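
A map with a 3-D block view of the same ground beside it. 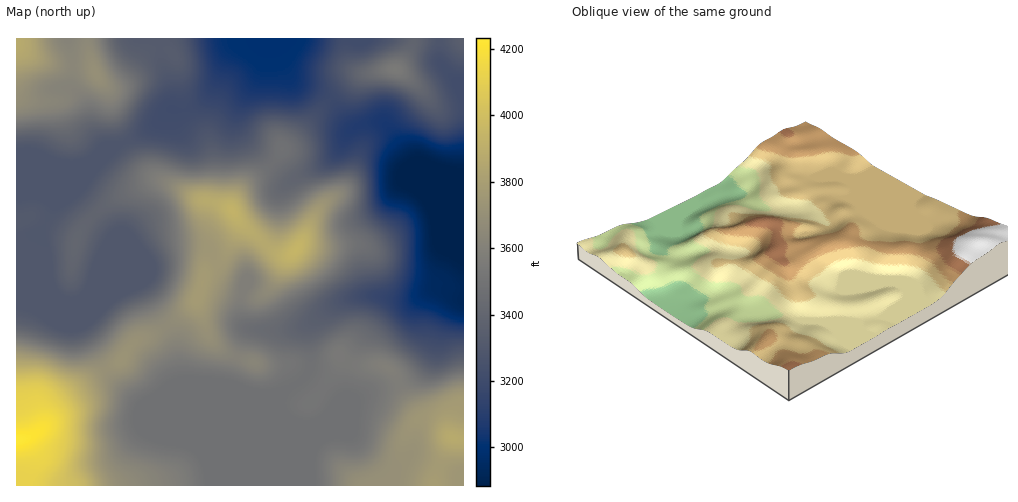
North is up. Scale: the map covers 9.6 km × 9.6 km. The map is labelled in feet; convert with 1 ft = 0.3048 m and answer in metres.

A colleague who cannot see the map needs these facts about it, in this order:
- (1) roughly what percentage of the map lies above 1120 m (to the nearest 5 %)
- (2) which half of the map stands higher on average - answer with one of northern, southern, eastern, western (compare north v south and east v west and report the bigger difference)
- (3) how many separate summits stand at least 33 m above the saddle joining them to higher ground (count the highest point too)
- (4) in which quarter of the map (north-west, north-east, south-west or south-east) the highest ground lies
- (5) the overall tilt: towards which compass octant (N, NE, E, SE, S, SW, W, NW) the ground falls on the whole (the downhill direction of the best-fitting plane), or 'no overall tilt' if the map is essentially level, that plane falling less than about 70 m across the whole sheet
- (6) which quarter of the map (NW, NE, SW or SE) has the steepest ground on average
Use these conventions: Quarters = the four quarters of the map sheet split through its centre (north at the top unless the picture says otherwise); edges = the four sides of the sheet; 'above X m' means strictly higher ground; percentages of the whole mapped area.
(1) About 20 % of the map lies above 1120 m.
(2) The southern half stands higher on average than the northern half.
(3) There are 5 summits with 33 m or more of prominence.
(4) The highest ground is in the south-west quarter.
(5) The general tilt is down to the north-east (the land rises towards the south-west).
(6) The steepest ground, on average, is in the north-east quarter.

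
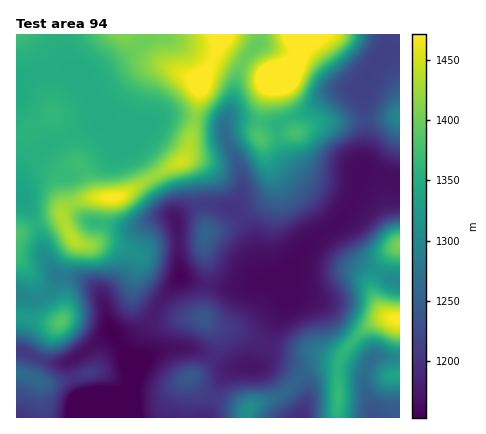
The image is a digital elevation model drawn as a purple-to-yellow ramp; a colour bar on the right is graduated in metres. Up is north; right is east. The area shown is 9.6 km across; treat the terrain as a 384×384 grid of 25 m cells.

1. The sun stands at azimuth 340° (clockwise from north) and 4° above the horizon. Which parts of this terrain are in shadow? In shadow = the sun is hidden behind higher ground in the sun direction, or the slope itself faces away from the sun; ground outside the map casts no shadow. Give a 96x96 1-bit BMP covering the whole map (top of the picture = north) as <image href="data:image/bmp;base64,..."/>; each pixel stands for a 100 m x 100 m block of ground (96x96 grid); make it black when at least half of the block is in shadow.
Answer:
<image width="96" height="96" href="data:image/bmp;base64,Qk2+BAAAAAAAAD4AAAAoAAAAYAAAAGAAAAABAAEAAAAAAIAEAAATCwAAEwsAAAIAAAAAAAAA////AAAAAAAAP//AAAAAH/+Af8MAf//AAAAAH/+Af+cA///AAAAAD/+Af+8B///oAAAAA/+Af/8D///8AAAAAD+AP/8D///8AAAAAA/AP/9n///+ADgAAAfAH//j////ABwAAAPAH//gP///AAwAAACAH9/AP/9/gAAAAAAAH8cAf/7/gAAAAAAAH8AB//j/gAAAAAAAP+MH//n/gAAAAAAAP/8f//n/wAAAAAAAP/8///v/+AAAAAAAP/8//////wAAAAAAP/9//////8AAAAAAH////////8AAAAAAD/////////+AAAAAD/////////+AAAAAB/////////+AAAAAA//8//////+AAAAAAf/4P/////8AAAAAAP/gD////wAAAAAAAD8AB////wAAAAAAAAAAA////4AAAAAAAAAAAP///4AAAAAAAAAAAH///8AAAAAAAAAAAP///+APgAAAAAAAAP////A/wAAAAAAwAf//////wAAAAABwAf//////wAAAAAD4A///////wAAAAAD4B///////4AAAAAHwD///////4AAAAAPgH///////4AAAAAfgH///////4AAAAA/AP///////4AAAAA8AP///////wAAAAB8Af///////zgEAAB8OP///////3gOHAA8fP////////gfPwAMfD////////h//4AA/AAP//////j//8AA/AAH//////n//+AAeAAP//////n///AAAAA///////P///AAAAD///////P///AAAAP///////P///gAAAf///////P///gAAAf//////+H///4AAA///////+H///8AAA///////+H///+AAAP//////+P///+AAAB//////+P////AAAAAf////+P////gAAAAH////+f////wAAAAD////8f////4AAAAA////8/////4AAAAAP///8/////4AAAAAH///8/////4AAAAAB///4/////4AAAAAAf//5/////8AAAAAAH//5/////8AAAAAAA//7/////8AAAAAAAB///////8AAAAAAAB///////8AAAAAAAD///////8AAAAAAAH/x/////8AAAAAAAP/gH////cAAAAAAAP/gP////cAAAAAAAP/gf////cAAAAAAAP/gf///+MAAAAAAAP/g////+EAAAAAAAP/h////+AAAAAAAAf/x////+AAAAAAAAf/z////+AAAAAAAA//z////+AAAAAAA4//3////+AAAAAAD9//3////+AAAAAAH9//j////+AAAAAAP4f/j////+AAAAAAP4H/h////+AAAAAAPgD/g////+AAAAAAAAB/gH///+AAAAAAAAB/gAf//8AAAAAAAAA/gAP//8AAAAAAAAA/wAH//8AAAAAAAAAfwAD//8AAAAAAAAAfwAD//8AAAAAAAAAfwAD//8AAAAAAAAAf4AD//8AAAAAAAAAf4AP//8AAAAAAAAAP4Af//8AAAAAAAAAP4AP//4AAAAAAAAAHwAAx/4A="/>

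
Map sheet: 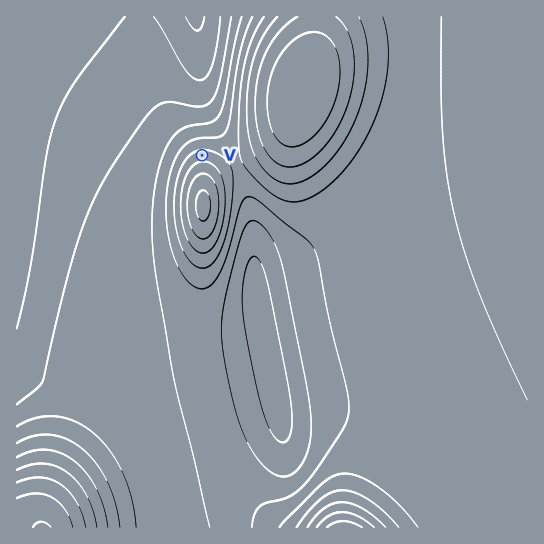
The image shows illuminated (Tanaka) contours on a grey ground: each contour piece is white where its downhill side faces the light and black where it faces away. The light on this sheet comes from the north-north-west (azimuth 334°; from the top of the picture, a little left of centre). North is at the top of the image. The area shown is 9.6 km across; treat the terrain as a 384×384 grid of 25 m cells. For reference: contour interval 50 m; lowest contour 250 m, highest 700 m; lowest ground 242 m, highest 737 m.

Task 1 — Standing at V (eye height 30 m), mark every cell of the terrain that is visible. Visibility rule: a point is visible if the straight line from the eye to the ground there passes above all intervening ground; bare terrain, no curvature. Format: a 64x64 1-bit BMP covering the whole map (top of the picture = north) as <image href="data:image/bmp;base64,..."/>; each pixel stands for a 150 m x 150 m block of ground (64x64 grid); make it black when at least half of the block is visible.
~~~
<image width="64" height="64" href="data:image/bmp;base64,Qk0+AgAAAAAAAD4AAAAoAAAAQAAAAEAAAAABAAEAAAAAAAACAAATCwAAEwsAAAIAAAAAAAAA////AAAAAAAAAAAAAAAAAAAAAAAAAAAAAAAAAAAAAAAAAAAAAAAAAAAAAAAAAAAAAAAAAAAAAAAAAAAAAAAAAAAAAAAAAAAAAAAAAAAAAAAAAAAAAAAAAAAAAAAAAAAAAAAAAAAAAAEAAAAAAAAAAwAAAAAAAAAHAAAAAAAAAA8AAAAAAAAAHwAAAAAAAAA/AAAAAAAAAH8AAAAAAAAA/wAAAAAAAAH/AAAAAAAAA/8AAAAAAAAH/wAAAAAAAA//AAAAAAAAH/8AAAAAAAA//wAAAAAAAH//AAAAAAAA//8AAAAAAAH//wAAAAAAA///AAAAAAAH//8gAAAAAA///zAAAAAAH///OAAAAAA///g8AAAAAH//gD4AAAAA//AAPwAAAAH/AAA/gAAAA+AAAD/AAAAGAAAAP+AAAAAAAAA/8AAAAAAAAD/4AABAAAAAf/wAAcAAAAD//AADgAAAAP/+AweAAAAA//8Dj4AAAAD//8e/gAAAAP//9//AAAAA/////8AAAAD/////wAAAAP/////AAAAA/////4AAAAD/////gAAAAP////+AAAAA/////4AAAAD/////gAAAAP////+AAAAA/////wAAAAD/////AAAAAP////8AAAAA/////wAAAAD////+AAAAAP////4AAAAA/////AAAAAD////8AAAAAA=="/>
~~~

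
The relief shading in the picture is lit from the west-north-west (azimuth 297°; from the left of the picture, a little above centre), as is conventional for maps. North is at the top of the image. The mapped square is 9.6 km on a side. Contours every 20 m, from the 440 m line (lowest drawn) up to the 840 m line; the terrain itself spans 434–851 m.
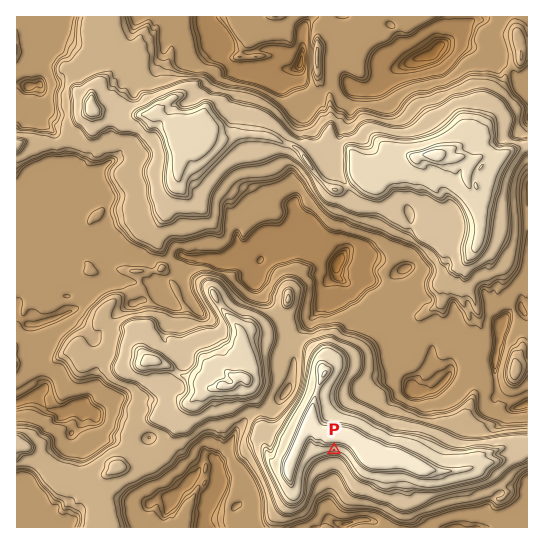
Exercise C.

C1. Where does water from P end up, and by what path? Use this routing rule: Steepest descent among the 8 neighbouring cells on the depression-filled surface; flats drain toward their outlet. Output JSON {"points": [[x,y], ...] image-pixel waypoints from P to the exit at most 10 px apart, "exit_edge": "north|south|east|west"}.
{"points": [[334, 450], [334, 461], [334, 471], [334, 482], [331, 493], [330, 503], [329, 514], [337, 522], [343, 527]], "exit_edge": "south"}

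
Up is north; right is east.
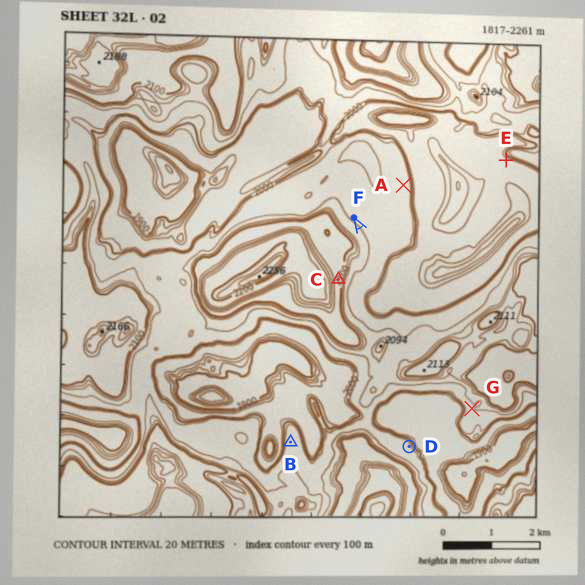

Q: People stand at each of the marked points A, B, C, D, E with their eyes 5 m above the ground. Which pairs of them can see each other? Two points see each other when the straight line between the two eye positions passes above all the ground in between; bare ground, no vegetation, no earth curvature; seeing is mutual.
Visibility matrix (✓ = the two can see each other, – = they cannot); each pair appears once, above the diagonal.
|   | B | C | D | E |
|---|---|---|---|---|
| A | – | ✓ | – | ✓ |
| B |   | – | – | – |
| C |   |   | ✓ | ✓ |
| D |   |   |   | – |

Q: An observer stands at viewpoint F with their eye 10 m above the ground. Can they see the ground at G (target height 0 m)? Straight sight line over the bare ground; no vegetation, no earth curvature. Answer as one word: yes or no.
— no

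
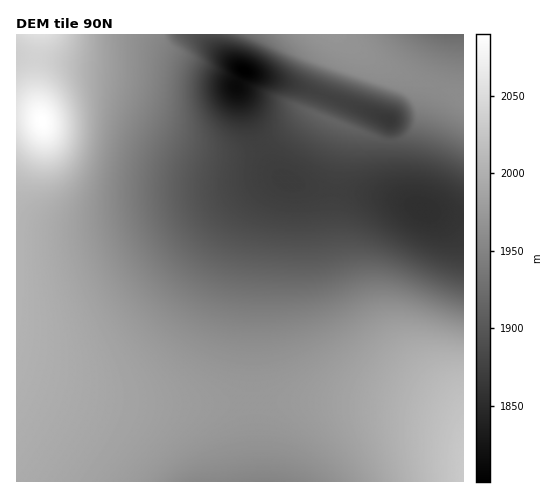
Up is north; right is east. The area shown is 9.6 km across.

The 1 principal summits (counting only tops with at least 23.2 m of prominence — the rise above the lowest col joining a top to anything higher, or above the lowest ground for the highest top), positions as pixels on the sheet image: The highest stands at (42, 121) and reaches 2090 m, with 289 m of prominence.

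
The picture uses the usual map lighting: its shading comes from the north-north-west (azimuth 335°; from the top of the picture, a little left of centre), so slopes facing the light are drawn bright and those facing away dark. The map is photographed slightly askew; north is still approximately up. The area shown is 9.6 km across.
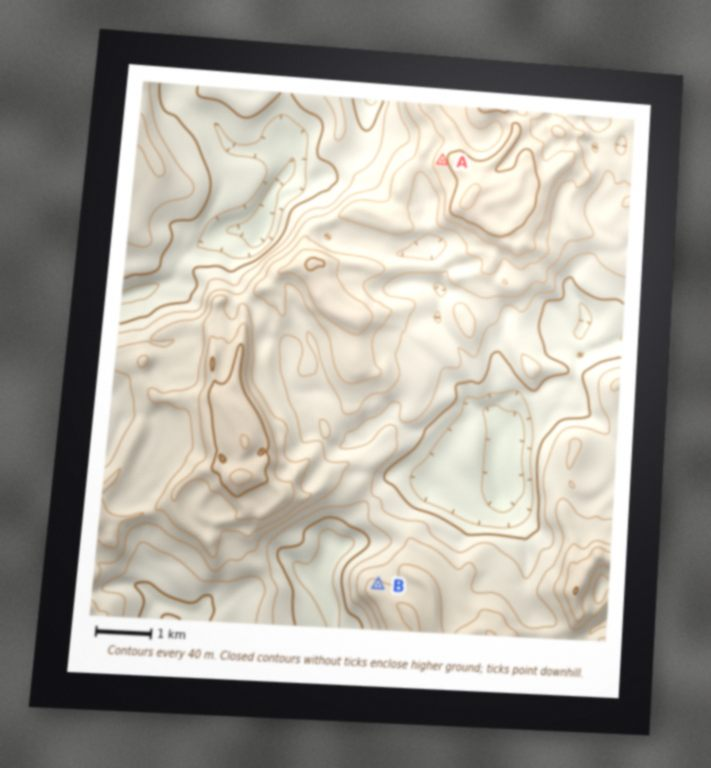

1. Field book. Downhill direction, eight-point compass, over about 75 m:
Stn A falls W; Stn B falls N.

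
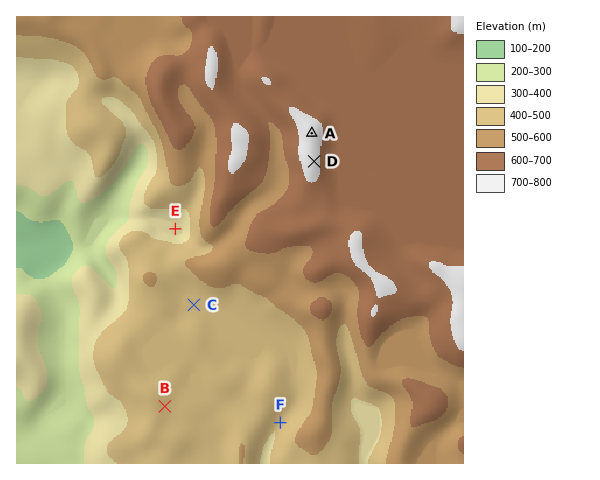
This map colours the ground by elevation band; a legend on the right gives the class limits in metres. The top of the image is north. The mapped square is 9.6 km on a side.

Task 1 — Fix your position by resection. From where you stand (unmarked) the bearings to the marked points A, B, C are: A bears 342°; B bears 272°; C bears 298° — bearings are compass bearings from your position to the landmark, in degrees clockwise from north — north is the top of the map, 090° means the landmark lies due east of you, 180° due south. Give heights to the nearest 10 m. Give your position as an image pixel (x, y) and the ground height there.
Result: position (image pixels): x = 403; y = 415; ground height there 560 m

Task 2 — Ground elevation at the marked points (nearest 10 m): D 740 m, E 350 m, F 400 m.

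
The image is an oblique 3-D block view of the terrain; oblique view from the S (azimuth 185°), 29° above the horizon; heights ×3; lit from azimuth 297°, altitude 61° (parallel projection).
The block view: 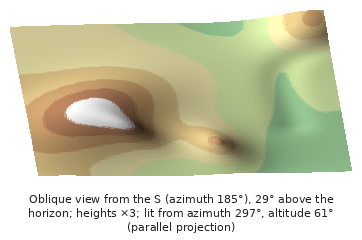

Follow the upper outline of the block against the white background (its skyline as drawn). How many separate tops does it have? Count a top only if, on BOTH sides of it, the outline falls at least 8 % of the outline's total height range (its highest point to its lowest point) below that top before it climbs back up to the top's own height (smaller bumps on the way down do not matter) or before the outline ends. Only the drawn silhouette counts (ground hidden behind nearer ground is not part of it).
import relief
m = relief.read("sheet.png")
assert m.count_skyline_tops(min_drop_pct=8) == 1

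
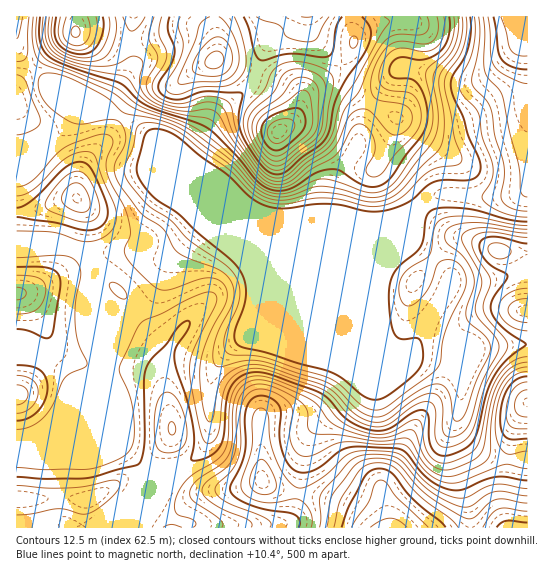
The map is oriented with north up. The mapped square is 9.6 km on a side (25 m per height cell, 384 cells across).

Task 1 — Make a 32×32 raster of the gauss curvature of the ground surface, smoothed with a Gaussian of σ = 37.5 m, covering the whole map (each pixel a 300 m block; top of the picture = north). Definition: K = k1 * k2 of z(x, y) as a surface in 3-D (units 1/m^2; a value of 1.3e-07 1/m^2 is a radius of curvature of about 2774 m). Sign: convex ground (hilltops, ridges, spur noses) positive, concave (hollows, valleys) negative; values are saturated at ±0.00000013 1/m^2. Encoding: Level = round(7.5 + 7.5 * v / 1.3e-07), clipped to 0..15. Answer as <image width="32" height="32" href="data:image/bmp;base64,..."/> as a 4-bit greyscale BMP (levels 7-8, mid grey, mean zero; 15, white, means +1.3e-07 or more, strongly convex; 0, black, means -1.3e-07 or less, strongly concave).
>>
<image width="32" height="32" href="data:image/bmp;base64,Qk12AgAAAAAAAHYAAAAoAAAAIAAAACAAAAABAAQAAAAAAAACAAATCwAAEwsAABAAAAAAAAAAAAAAABEREQAiIiIAMzMzAERERABVVVUAZmZmAHd3dwCIiIgAmZmZAKqqqgC7u7sAzMzMAN3d3QDu7u4A////AHiHaHd3iHeHeZd3eIeHaIeId5h3h3eHiHd3h3d3d3iHh3eIh3d4hpt2Z3eId3d4iHiHiHZ3d3aJeIh4u4iHd2h4d4iHaGaYZ4iHd5hZqHVYd4iIiHmWmGaIh1aFN6l1d2d4iIiJmJiYeHZYuHeJl5ind4iIeIiIuoeIeaiIeIiquHiIh3d4ZsuXiHiId2d3rHZ4d3d3eFSJiHZniIdndop3d3d4h3d1VniHeIeId4hUh4eIiId3eId3iIh3d4eKU4d4iId3iHiIiIiId3d3eIiHeId3d4iId4iIiHd3d2eqmHiHiHh4mWeIiIh3h3iHiIh3d4iId4hniIiId5iJhWeHd3d4h3d3eIiIiHeHeYd3iHd3iId3d3iIiIiHh2ZutYiHd3eIeHeIiIiIiIiHWIZ3eJh3eHiId2eIh2d3d3aJZ4mXd4h4h1JGiIeGZ3d2iZiJmIiIh4hYpmd5uXiId3iIeHeIiHeJe8iWaJh3eIh3d3dmh3iHdnzHhGh3d2eId4d3eIeql2V/+Kd5d4hneIeHeIdkeUV2aqmYiHipd4h4iIiIdH2IlFd2d4ZoiHd3eIiIeHWflnR4eJZ2aHeJh3dliGZleGe4VniFZ4pzaHd3cEtkd5h5uXd3d3iLhodniHT/x3Z3d3d4d4iKZnm4d4h3qphneId3d4dniGWZqHd3"/>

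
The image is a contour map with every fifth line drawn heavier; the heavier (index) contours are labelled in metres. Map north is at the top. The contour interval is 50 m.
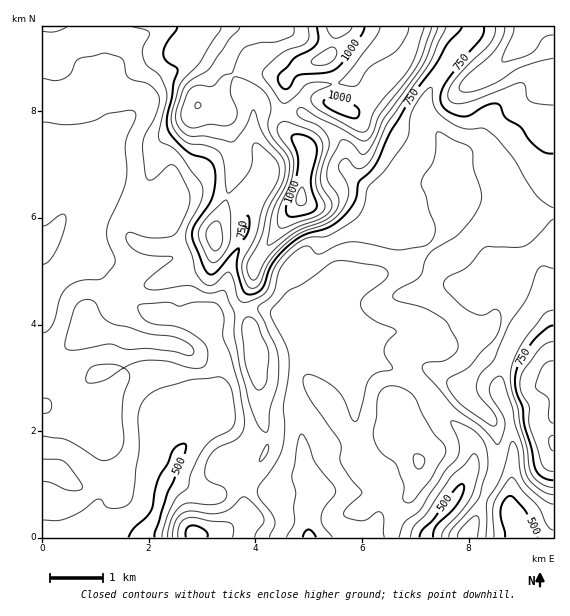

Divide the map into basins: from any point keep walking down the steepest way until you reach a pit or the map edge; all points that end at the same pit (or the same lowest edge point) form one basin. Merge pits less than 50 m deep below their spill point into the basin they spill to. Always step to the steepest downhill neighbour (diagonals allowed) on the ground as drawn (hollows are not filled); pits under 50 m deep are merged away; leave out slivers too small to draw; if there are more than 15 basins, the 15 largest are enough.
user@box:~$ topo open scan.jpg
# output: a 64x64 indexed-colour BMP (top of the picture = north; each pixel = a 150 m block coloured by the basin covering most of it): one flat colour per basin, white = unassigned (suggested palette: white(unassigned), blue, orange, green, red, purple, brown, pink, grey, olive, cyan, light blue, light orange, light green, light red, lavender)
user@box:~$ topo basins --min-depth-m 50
<image width="64" height="64" href="data:image/bmp;base64,Qk12CAAAAAAAAHYAAAAoAAAAQAAAAEAAAAABAAQAAAAAAAAIAAATCwAAEwsAABAAAAAAAAAA////ALR3HwAOf/8ALKAsACgn1gC9Z5QAS1aMAMJ34wB/f38AIr28AM++FwDox64AeLv/AIrfmACWmP8A1bDFABERERERERERERESIiIiIiIiIiIiIiJEREREQzMzMzMzERERERERERERERERIiIiIiIiIiIiIkREREREMzMzMzMRERERERERERERERESIiIiIiIiIiIiREREREQzMzMzMxERERERERERERERERIiIiIiIiIiIiIkREREREMzMzMzEREREREREREREREREiIiIiIiIiIiIiREREREQzMzMzMRERERERERERERERESIiIiIiIiIiIiIkRERERDMzMzMxERERERERERERERERIiIiIiIiIiIiIiJEREREQzMzMzERERERERERERERERESIiIiIiIiIiIiIkRERERDMzMzMRERERERERERERERERIiIiIiIiIiIiIiREREREQzMzMxERERERERERERERERESIiIiIiIiIiIiJERERERDMzMzEREREREREREREREREREiIiIiIiIiIiIkREREREMzMzMRERERERERERERERERESIiIiIiIiIiIkREREREQzMzMxERERERERERERERERERIiIiIiIiIiIkRERERERDMzMzEREREREREREREREREREiIiIiIiIiIiREREREREMzMzMRERERERERERERERERESIiIiIiIiIiJEREREREMzMzMxERERERERERERERERESIiIiIiIiIiIkREREREQzMzMzERERERERERERERERERIiIiIiIiIiIiREREREMzMzMzMREREREREREREREREREiIiIiIiIiIiJEREREMzMzMzMxERERERERERERERERESIiIiIiIiIiIiREREMzMzMzMzERERERERERERERERERIiIiIiIiIiIiIkREIjMzMzMzMREREREREREREREREREiIiIiIiIiIiIiJCIiIzMzMzMxERERERERERERERERESIiIiIiIiIiIiIiIiIiMzMzMxERERERERERERERERERIiIiIiIiIiIiIiIiIiIjMzMxEREREREREREREREREREiIiIiIiIiIiIiIiIiIiMzMREREREREREREREREREREiIiIiIiIiIiIiIiIiIiIjERERERERERERERERERERESIiIiIiIiIiIiIiIiIiIiERERERERERERERERERERERIiIiIiIiIiIiIiIiIiIiIhEREREREREREREREREREREiIiIiIiIiIiIiIiIiIiIiEREREREREREREREREREREiIiIiIiIiIiIiIiIiIiIiIRERERERERERERERERERESIiIiIiIiIiIiIiIiIiIiIiEREREREREREREREREREREiIiIiIiIiIiIiIiIiIiIiIRERERERERERERERERERESIiIiIiIiIiIiIiIiIiIiIhERERERERERERERERERERIiIiIiIiIiIiIiIiIRERERERERERERERERERERERERESIiIiIiIiIiIiIiIhERERERERERERERERERERERERERIiIiIiIiIiIiIiIhEREREREREREREREREREREREREREiIiIiIiIiIiIiIhERERERERERERERERERERERERERERIiIiIiIiIiIiIiERERERERERERERERERERERERERERESIiIiIiIiIiIiEREREREREREREREREREREREREREREREiIiIiIiIiIhERERERERERERERERERERERERERERERESIiIiIiIiIREREREREREREREREREREREREREREREREREiIiIiIRERERERERERERERERERERERERERERERERERERIiIiIRERERERERERERERERERERERERERERERERERERERERERERERERERERERERERERERERERERERERERERERERERERERERERERERERERERERERERERERERERERERERERERERERERERERERERERERERERERERERERERERERERERERERERERERERERERERERERERERERERERERERERERERERERERERERERERERERERERERERERERERERERERERERERERERERERERERERERERERERERERERERERERERERERERERERERERERERERERERERERERERERERERERERERERERERERERERERERERERERERERERERERERERERERERERERERERERERERERERERERERERERERERERERERERERERERERERERERERERERERERERERERERERERERERERERERERERERERERERERERERERERERERERERERERERERERERERERERERERERERERERERERERERERERERERERERERERERERERERERERERERERERERERERERERERERERERERERERERERERERERERERERERERERERERERERERERERERERERERERERERERERERERERERERERERERERERERERERERERERERERERERERERERERERERERERERERERERERERERERERERERERERERERERERERERERERERERERERERERERERERERERERERERERERERERERERERERERERERERERERERERERERERERERERERERERERERERERERERERERERERERERERERERERERERERERERERERERERERERERERERERERERERERERERERERERERERERERERERERERERERERERERERERERERERERERERERERERERERERERER"/>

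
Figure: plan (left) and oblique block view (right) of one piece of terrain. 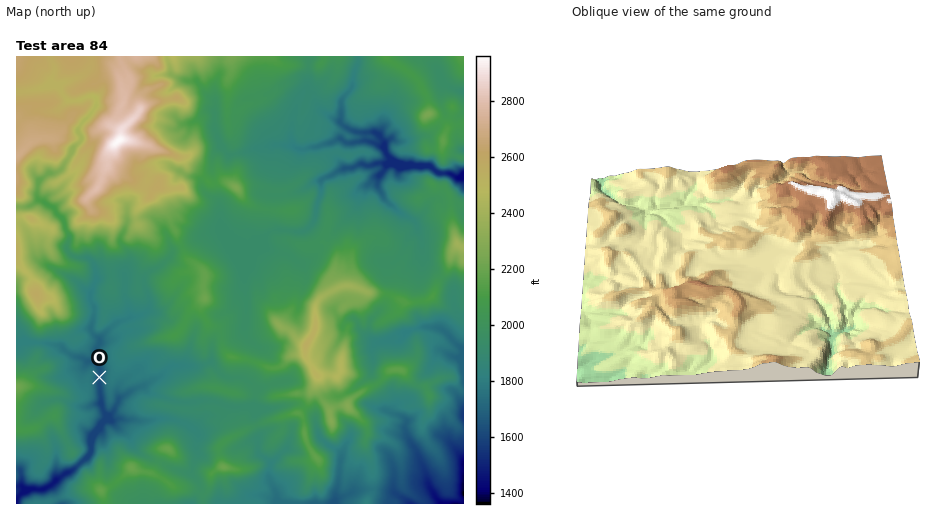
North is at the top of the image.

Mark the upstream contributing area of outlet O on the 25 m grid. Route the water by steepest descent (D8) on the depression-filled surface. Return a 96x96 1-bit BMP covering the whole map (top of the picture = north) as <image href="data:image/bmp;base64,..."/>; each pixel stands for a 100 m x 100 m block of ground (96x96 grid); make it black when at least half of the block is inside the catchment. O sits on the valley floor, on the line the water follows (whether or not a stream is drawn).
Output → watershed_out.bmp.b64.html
<image width="96" height="96" href="data:image/bmp;base64,Qk2+BAAAAAAAAD4AAAAoAAAAYAAAAGAAAAABAAEAAAAAAIAEAAATCwAAEwsAAAIAAAAAAAAA////AAAAAAAAAAAAAAAAAAAAAAAAAAAAAAAAAAAAAAAAAAAAAAAAAAAAAAAAAAAAAAAAAAAAAAAAAAAAAAAAAAAAAAAAAAAAAAAAAAAAAAAAAAAAAAAAAAAAAAAAAAAAAAAAAAAAAAAAAAAAAAAAAAAAAAAAAAAAAAAAAAAAAAAAAAAAAAAAAAAAAAAAAAAAAAAAAAAAAAAAAAAAAAAAAAAAAAAAAAAAAAAAAAAAAAAAAAAAAAAAAAAAAAAAAAAAAAAAAAAAAAAAAAAAAAAAAAAAAAAAAAAAAAAAAAAAAAAAAAAAAAAAAAAAAAAAAAAAAAAAAAAAAAAAAAAAAAAAAAAAAAAAAAAAAAAAAAAAAAAAAAAAAAAAAAAAAAAAPAAAAAAAAAAAAAAB/gAAAAAAAAAAAAD//gAAAAAAAAAAAAD//gAAAAAAAAAAAAD///gAAAAAAAAAAAD///gAAAAAAAAAAAD///wAAAAAAAAAAAD///wAAAAAAAAAAAD///4AAAAAAAAAAAD///4AAAAAAAAAAAD///8AAAAAAAAAAAD////gAAAAAAAAAAD////+AAAAAAAAAAD/////wAAAAAAAAAD/////4AAAAAAAAAD/////8AAAAAAAAAD/////8AAAAAAAAAD/////+AAAAAAAAAD/////+AAAAAAAAAD//////AAAAAAAAAD//////gAAAAAAAAD//////4AAAAAAAAD//////wAAAAAAAAD//////wAAAAAAAAD//////wAAAAAAAAD//////wAAAAAAAAD//////wAAAAAAAAD//////wAAAAAAAAD//////AAAAAAAAAD/////+AAAAAAAAAD/////8AAAAAAAAAD/////8AAAAAAAAAD/////4AAAAAAAAAD/////4AAAAAAAAAD/////wAAAAAAAAAD/////wAAAAAAAAAD/////wAAAAAAAAAD/////gAAAAAAAAAD/////gAAAAAAAAAD/////AAAAAAAAAAD////+AAAAAAAAAAD////+AAAAAAAAAAD////8AAAAAAAAAAD////4AAAAAAAAAAD////4AAAAAAAAAAD////AAAAAAAAAAAD///+AAAAAAAAAAAD///4AAAAAAAAAAAD///AAAAAAAAAAAAD///AAAAAAAAAAAAD///AAAAAAAAAAAAD///AAAAAAAAAAAAD///AAAAAAAAAAAAD///gAAAAAAAAAAAD///wAAAAAAAAAAAD///wAAAAAAAAAAAD///4AAAAAAAAAAAD///4AAAAAAAAAAAD///wAAAAAAAAAAAD///wAAAAAAAAAAAD///wAAAAAAAAAAAD///wAAAAAAAAAAAD///4AAAAAAAAAAAD///4AAAAAAAAAAAD///4AAAAAAAAAAAD///4AAAAAAAAAAAD///8AAAAAAAAAAAD///8AAAAAAAAAAAD///8AAAAAAAAAAAD///8AAAAAAAAAAAD///4AAAAAAAAAAAD///4AAAAAAAAAAAD///wAAAAAAAAAAAA="/>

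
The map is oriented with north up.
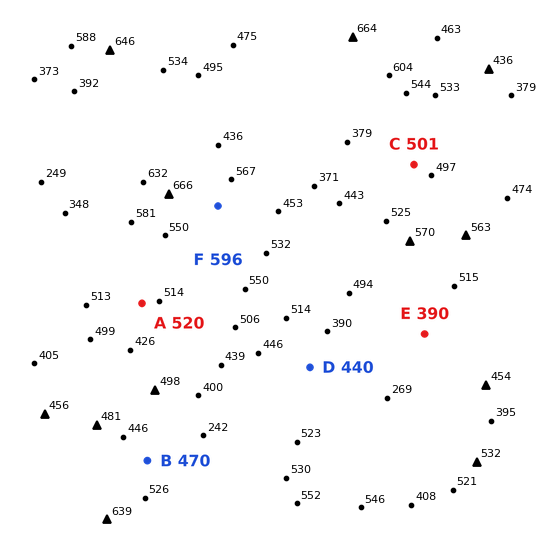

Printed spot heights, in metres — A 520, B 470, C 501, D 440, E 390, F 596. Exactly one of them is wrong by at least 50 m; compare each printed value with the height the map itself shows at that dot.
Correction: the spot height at B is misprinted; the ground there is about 408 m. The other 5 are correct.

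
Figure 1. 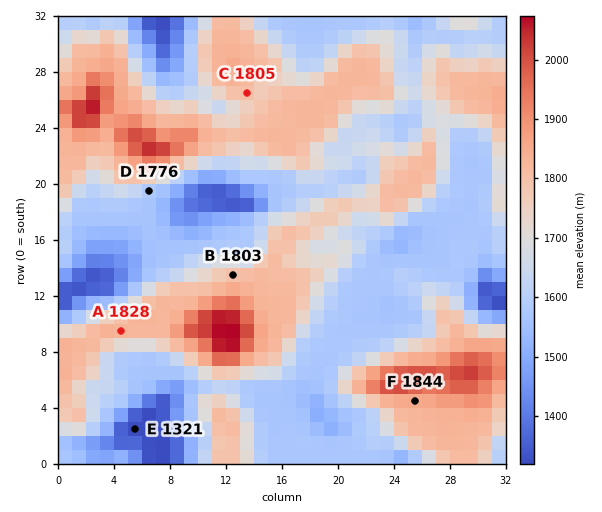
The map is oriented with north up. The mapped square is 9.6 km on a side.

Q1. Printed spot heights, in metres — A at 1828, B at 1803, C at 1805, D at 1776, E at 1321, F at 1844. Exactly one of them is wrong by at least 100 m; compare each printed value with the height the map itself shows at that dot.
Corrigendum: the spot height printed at D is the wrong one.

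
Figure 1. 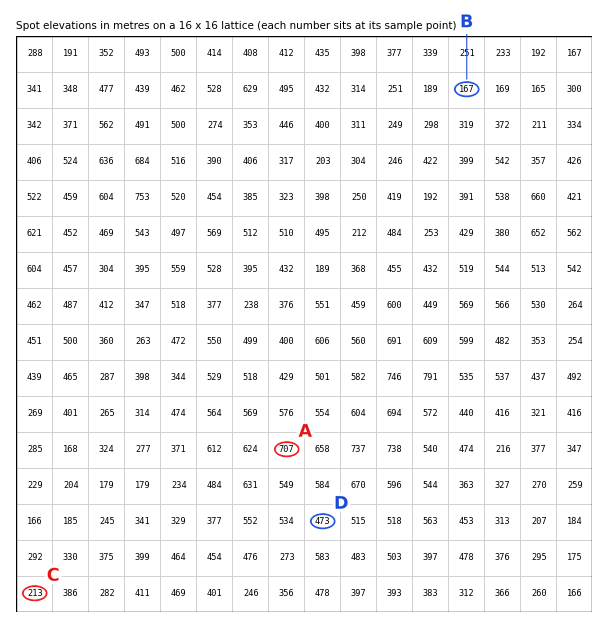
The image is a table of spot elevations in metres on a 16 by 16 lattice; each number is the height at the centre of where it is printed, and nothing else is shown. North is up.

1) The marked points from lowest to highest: B C D A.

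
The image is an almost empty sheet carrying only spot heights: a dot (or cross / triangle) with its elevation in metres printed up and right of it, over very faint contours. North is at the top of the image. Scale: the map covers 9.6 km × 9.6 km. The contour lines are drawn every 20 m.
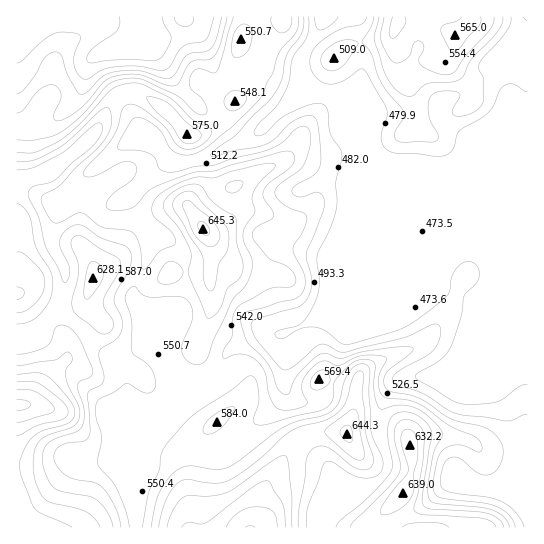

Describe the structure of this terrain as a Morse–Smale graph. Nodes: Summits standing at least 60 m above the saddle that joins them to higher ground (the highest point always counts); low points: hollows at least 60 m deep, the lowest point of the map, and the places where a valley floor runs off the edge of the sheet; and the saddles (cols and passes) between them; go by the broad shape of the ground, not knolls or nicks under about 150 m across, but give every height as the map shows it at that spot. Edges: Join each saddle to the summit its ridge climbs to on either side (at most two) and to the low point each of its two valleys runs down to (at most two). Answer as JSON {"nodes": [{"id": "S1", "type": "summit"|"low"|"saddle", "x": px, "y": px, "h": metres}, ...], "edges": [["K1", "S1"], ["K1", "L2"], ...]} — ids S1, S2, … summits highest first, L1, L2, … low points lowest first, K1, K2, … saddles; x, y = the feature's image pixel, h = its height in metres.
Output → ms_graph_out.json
{"nodes": [
{"id": "S1", "type": "summit", "x": 19, "y": 405, "h": 704},
{"id": "S2", "type": "summit", "x": 250, "y": 527, "h": 681},
{"id": "S3", "type": "summit", "x": 203, "y": 229, "h": 645},
{"id": "S4", "type": "summit", "x": 455, "y": 35, "h": 565},
{"id": "L1", "type": "low", "x": 139, "y": 38, "h": 432},
{"id": "L2", "type": "low", "x": 325, "y": 18, "h": 448},
{"id": "K1", "type": "saddle", "x": 382, "y": 477, "h": 577},
{"id": "K2", "type": "saddle", "x": 138, "y": 277, "h": 562},
{"id": "K3", "type": "saddle", "x": 221, "y": 371, "h": 541},
{"id": "K4", "type": "saddle", "x": 233, "y": 75, "h": 529},
{"id": "K5", "type": "saddle", "x": 307, "y": 46, "h": 473},
{"id": "K6", "type": "saddle", "x": 326, "y": 91, "h": 473}],
"edges": [["K1", "S2"], ["K1", "L1"], ["K1", "L2"], ["K2", "S1"], ["K2", "S3"], ["K2", "L1"], ["K3", "S2"], ["K3", "S3"], ["K3", "L1"], ["K3", "L2"], ["K4", "S1"], ["K4", "L1"], ["K4", "L2"], ["K5", "S1"], ["K5", "S4"], ["K5", "L2"], ["K6", "S3"], ["K6", "S4"], ["K6", "L2"]]}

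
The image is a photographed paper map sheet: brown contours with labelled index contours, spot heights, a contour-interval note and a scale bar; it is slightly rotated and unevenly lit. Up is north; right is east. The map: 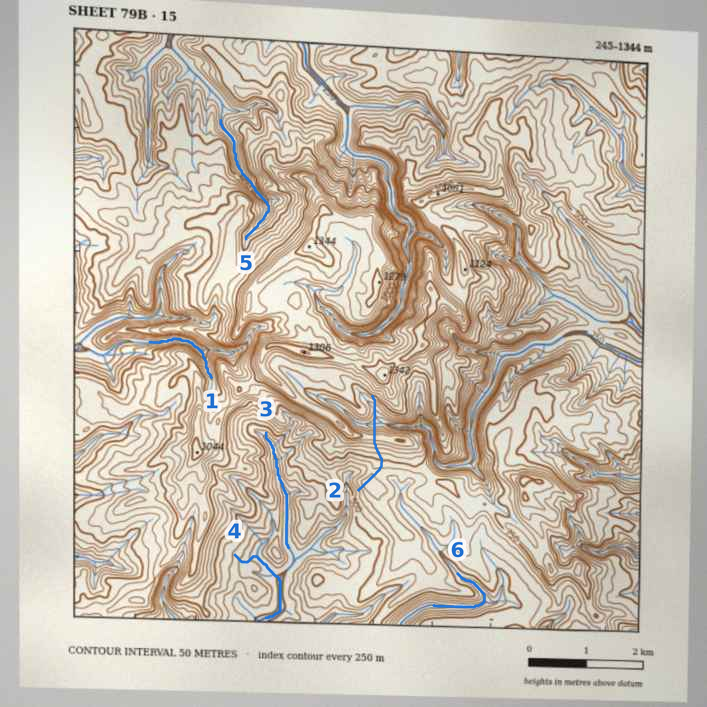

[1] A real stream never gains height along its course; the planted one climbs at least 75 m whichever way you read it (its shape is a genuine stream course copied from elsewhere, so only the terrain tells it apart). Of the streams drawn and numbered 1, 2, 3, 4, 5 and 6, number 2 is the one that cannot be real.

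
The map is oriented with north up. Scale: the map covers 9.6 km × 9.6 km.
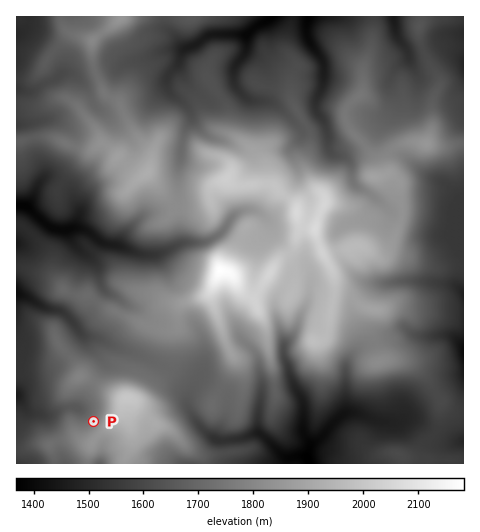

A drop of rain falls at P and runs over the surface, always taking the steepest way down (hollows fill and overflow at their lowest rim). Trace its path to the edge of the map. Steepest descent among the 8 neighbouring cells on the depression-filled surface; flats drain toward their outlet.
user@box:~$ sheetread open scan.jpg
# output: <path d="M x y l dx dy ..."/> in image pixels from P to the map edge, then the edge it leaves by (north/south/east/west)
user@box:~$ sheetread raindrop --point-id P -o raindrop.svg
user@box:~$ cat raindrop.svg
<path d="M94 421l-11-10-9-4-8 0-13 7-19 0-3-1-14-14"/>
exit: west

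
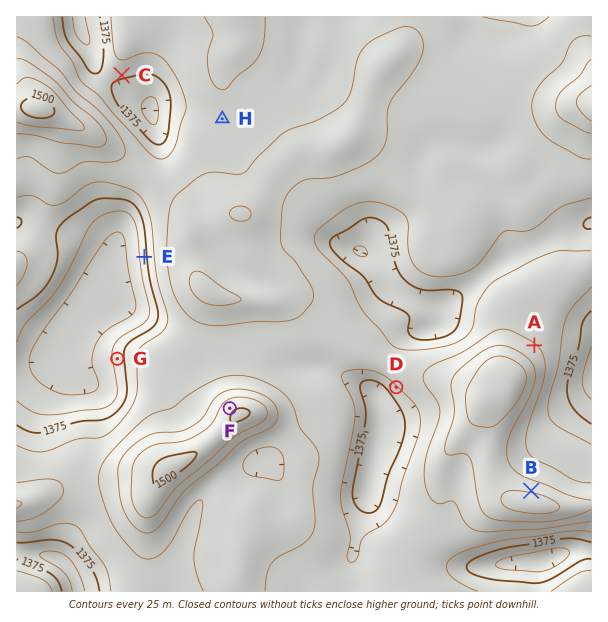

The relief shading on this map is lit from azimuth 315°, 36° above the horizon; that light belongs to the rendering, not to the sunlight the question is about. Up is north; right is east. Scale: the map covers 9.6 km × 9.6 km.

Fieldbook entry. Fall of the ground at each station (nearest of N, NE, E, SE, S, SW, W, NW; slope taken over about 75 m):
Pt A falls NE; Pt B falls N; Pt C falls S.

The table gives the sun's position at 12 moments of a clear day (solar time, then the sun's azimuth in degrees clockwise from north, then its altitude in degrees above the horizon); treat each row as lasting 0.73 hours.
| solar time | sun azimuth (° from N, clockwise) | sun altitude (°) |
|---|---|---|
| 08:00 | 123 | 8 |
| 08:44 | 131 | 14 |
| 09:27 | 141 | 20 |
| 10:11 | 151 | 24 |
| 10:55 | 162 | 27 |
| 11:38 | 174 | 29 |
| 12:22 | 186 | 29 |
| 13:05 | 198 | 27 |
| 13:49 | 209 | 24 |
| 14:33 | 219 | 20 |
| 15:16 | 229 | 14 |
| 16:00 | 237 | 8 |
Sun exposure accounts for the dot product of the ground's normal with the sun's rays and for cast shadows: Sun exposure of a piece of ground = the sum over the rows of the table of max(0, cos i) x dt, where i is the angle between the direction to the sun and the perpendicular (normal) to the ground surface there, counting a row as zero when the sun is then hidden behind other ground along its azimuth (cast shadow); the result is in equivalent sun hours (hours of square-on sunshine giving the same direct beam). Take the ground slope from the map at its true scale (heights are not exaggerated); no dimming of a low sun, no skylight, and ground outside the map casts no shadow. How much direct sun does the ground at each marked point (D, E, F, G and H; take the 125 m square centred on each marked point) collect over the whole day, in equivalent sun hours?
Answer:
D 3.6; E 3.1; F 2.5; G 3.1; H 3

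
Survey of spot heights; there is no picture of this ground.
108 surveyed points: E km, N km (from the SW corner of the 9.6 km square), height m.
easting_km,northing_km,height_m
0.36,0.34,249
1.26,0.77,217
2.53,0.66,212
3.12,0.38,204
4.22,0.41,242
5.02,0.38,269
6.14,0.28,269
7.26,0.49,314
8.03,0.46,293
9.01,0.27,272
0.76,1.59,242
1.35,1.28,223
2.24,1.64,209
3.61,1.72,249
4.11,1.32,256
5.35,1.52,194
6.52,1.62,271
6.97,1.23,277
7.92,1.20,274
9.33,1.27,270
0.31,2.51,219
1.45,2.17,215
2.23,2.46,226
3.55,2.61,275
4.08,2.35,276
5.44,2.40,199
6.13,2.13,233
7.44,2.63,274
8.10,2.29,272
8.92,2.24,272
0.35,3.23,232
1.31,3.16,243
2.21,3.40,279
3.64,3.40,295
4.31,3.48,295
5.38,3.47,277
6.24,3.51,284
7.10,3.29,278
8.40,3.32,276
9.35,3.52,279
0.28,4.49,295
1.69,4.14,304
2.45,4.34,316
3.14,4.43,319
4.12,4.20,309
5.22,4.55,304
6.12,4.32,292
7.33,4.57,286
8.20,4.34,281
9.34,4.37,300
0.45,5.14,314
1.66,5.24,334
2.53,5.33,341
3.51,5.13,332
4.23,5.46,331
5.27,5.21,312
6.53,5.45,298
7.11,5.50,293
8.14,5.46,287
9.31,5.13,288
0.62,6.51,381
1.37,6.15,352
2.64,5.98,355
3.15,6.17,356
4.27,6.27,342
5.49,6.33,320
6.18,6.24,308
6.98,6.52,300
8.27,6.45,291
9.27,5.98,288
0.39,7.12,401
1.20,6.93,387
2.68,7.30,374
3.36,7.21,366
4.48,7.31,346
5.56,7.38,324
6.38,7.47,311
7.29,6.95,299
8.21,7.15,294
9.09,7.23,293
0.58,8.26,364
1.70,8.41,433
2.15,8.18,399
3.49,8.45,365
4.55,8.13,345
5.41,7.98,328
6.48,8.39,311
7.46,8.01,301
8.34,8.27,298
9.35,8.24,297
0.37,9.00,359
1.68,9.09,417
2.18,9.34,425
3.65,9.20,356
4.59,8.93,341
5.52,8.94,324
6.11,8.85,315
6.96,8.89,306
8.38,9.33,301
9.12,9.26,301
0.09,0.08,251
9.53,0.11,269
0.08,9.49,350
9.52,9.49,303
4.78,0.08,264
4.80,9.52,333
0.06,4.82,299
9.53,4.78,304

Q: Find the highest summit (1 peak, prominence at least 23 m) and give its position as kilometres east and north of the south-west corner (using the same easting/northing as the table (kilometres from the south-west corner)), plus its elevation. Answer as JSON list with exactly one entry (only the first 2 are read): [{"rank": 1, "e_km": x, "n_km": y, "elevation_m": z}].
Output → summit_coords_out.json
[{"rank": 1, "e_km": 1.71, "n_km": 8.44, "elevation_m": 433}]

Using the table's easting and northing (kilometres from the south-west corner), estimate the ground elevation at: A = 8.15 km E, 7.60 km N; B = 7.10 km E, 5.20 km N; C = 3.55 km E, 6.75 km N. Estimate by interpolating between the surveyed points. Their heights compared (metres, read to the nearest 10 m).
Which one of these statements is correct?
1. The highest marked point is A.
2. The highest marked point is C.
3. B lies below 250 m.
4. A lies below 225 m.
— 2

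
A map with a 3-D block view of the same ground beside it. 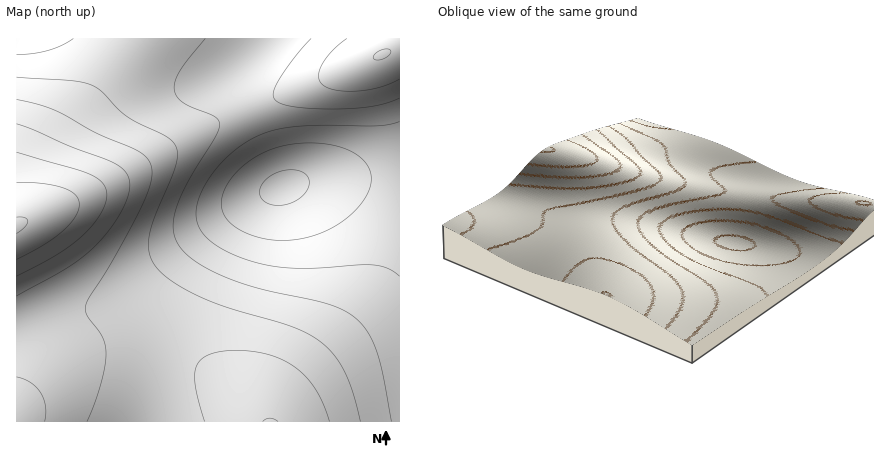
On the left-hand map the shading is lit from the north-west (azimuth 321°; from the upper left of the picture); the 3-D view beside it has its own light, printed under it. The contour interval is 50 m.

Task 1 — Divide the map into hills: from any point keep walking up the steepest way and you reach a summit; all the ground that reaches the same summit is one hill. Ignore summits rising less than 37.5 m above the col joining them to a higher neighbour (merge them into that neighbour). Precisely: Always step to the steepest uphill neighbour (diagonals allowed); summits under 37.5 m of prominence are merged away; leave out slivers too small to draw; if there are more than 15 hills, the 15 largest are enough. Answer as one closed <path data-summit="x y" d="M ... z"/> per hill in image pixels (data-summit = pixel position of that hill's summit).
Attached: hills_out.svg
<path data-summit="16 226" d="M262 38l-246 0 0 289 72-15 26-10 18-13 74-60 38-24 38-19-38-84-8-24 1-12 23-22z"/><path data-summit="270 422" d="M382 179l-56 0-38 6-32 16-31 27-26 36-36 68-12 38-5 52 254 0 0-242z"/><path data-summit="382 54" d="M400 38l-136 0-4 6-23 22-1 12 6 20 40 89 18-5 26-3 74 1z"/><path data-summit="16 420" d="M260 198l-22 11-32 20-74 60-18 13-26 10-72 15 0 95 130 0 7-62 10-28 12-26 24-42 21-30 22-23z"/>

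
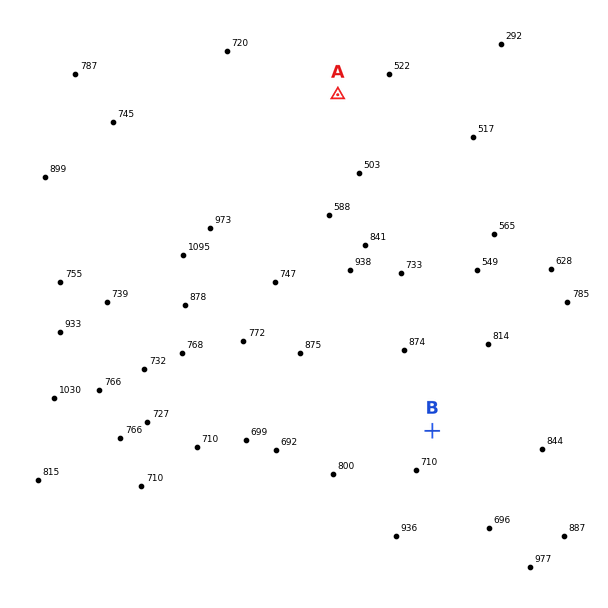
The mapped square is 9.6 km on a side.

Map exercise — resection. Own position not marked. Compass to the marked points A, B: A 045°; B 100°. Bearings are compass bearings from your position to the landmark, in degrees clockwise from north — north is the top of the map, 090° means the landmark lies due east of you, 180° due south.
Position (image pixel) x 66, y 366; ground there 900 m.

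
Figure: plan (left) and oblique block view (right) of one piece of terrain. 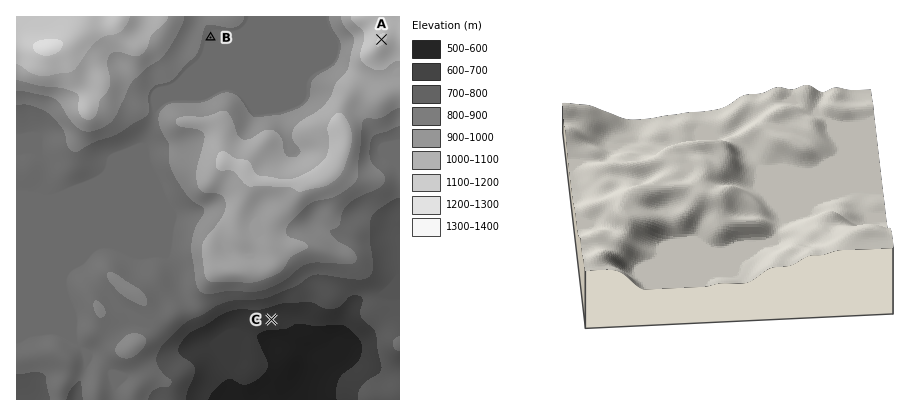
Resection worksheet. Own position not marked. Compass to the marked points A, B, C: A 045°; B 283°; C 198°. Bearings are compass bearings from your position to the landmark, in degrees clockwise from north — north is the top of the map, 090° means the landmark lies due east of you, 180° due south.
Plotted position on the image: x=352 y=70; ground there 1030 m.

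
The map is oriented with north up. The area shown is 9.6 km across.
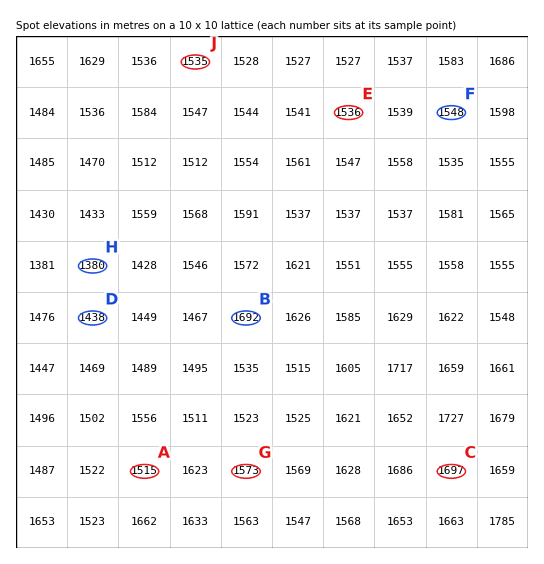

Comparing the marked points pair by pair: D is below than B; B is below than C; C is above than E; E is above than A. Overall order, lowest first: D A E B C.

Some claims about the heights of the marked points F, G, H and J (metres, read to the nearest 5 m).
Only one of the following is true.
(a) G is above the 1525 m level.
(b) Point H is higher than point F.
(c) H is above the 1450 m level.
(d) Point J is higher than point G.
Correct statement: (a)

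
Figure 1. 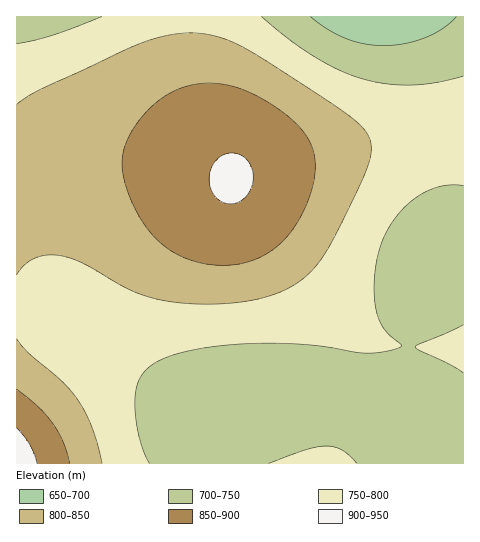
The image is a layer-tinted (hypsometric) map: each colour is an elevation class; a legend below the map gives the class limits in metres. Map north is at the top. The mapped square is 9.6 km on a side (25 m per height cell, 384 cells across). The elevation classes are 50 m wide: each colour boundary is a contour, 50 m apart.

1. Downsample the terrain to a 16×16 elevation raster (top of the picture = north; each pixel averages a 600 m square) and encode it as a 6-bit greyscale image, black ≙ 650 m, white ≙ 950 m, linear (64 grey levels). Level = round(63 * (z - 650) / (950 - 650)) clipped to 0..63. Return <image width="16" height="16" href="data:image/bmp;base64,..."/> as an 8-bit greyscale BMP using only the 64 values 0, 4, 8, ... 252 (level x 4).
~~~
<image width="16" height="16" href="data:image/bmp;base64,Qk02BQAAAAAAADYEAAAoAAAAEAAAABAAAAABAAgAAAAAAAABAAATCwAAEwsAAAABAAAAAAAAAAAAAAEBAQACAgIAAwMDAAQEBAAFBQUABgYGAAcHBwAICAgACQkJAAoKCgALCwsADAwMAA0NDQAODg4ADw8PABAQEAAREREAEhISABMTEwAUFBQAFRUVABYWFgAXFxcAGBgYABkZGQAaGhoAGxsbABwcHAAdHR0AHh4eAB8fHwAgICAAISEhACIiIgAjIyMAJCQkACUlJQAmJiYAJycnACgoKAApKSkAKioqACsrKwAsLCwALS0tAC4uLgAvLy8AMDAwADExMQAyMjIAMzMzADQ0NAA1NTUANjY2ADc3NwA4ODgAOTk5ADo6OgA7OzsAPDw8AD09PQA+Pj4APz8/AEBAQABBQUEAQkJCAENDQwBEREQARUVFAEZGRgBHR0cASEhIAElJSQBKSkoAS0tLAExMTABNTU0ATk5OAE9PTwBQUFAAUVFRAFJSUgBTU1MAVFRUAFVVVQBWVlYAV1dXAFhYWABZWVkAWlpaAFtbWwBcXFwAXV1dAF5eXgBfX18AYGBgAGFhYQBiYmIAY2NjAGRkZABlZWUAZmZmAGdnZwBoaGgAaWlpAGpqagBra2sAbGxsAG1tbQBubm4Ab29vAHBwcABxcXEAcnJyAHNzcwB0dHQAdXV1AHZ2dgB3d3cAeHh4AHl5eQB6enoAe3t7AHx8fAB9fX0Afn5+AH9/fwCAgIAAgYGBAIKCggCDg4MAhISEAIWFhQCGhoYAh4eHAIiIiACJiYkAioqKAIuLiwCMjIwAjY2NAI6OjgCPj48AkJCQAJGRkQCSkpIAk5OTAJSUlACVlZUAlpaWAJeXlwCYmJgAmZmZAJqamgCbm5sAnJycAJ2dnQCenp4An5+fAKCgoAChoaEAoqKiAKOjowCkpKQApaWlAKampgCnp6cAqKioAKmpqQCqqqoAq6urAKysrACtra0Arq6uAK+vrwCwsLAAsbGxALKysgCzs7MAtLS0ALW1tQC2trYAt7e3ALi4uAC5ubkAurq6ALu7uwC8vLwAvb29AL6+vgC/v78AwMDAAMHBwQDCwsIAw8PDAMTExADFxcUAxsbGAMfHxwDIyMgAycnJAMrKygDLy8sAzMzMAM3NzQDOzs4Az8/PANDQ0ADR0dEA0tLSANPT0wDU1NQA1dXVANbW1gDX19cA2NjYANnZ2QDa2toA29vbANzc3ADd3d0A3t7eAN/f3wDg4OAA4eHhAOLi4gDj4+MA5OTkAOXl5QDm5uYA5+fnAOjo6ADp6ekA6urqAOvr6wDs7OwA7e3tAO7u7gDv7+8A8PDwAPHx8QDy8vIA8/PzAPT09AD19fUA9vb2APf39wD4+PgA+fn5APr6+gD7+/sA/Pz8AP39/QD+/v4A////ANS0kGxUSERESFBUVExANDDAoIRoUEQ8PEBETFBMRDw4pIx0YFBEQDw8REhMTExISIh4bGBYUEhISEhMUFRQUFR4bGhkZGBcXFhYWFhUVFRUdGxscHR4eHh0bGhgWFBMTHh0eHyIkJSUkIh4aFhMRECAgISMmKSwtKygiHRcTEA8jIyQmKi0wMjEsJyAaFBEQJCUmKCsvMzU0MCojHRgUEyUmKCksMDM1NDArJSAbGBckJigpLC8yMzIvKiUgHRsaIiQmJyosLzAuKiYhHRsaGh4gIiQnKSoqKCQfGhcVFRYZGx0gIiQlJCEcFhIPDg8REhQXGh0eHx0aFA4JBwcJDA="/>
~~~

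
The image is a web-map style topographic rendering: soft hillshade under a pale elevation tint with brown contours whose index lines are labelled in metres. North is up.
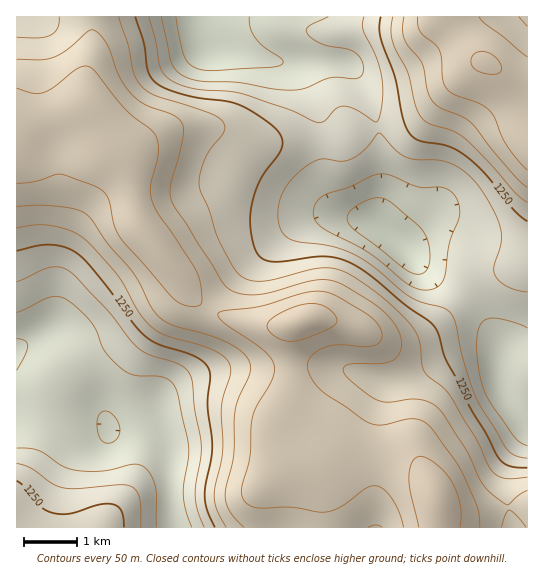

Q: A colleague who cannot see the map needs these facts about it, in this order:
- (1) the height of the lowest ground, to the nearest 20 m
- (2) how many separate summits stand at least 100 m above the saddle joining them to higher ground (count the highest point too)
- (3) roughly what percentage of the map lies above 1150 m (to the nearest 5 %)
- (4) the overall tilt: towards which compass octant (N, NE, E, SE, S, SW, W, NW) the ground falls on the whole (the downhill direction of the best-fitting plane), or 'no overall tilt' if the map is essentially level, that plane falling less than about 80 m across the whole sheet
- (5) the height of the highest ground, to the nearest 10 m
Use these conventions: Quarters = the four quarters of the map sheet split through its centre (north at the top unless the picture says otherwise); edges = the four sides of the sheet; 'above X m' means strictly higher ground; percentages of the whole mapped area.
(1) About 1060 m is the lowest elevation on the sheet.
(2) There are 3 summits with 100 m or more of prominence.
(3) Roughly 80 % of the ground is higher than 1150 m.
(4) No overall tilt - high and low ground are spread across the sheet.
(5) The highest ground is at about 1490 m.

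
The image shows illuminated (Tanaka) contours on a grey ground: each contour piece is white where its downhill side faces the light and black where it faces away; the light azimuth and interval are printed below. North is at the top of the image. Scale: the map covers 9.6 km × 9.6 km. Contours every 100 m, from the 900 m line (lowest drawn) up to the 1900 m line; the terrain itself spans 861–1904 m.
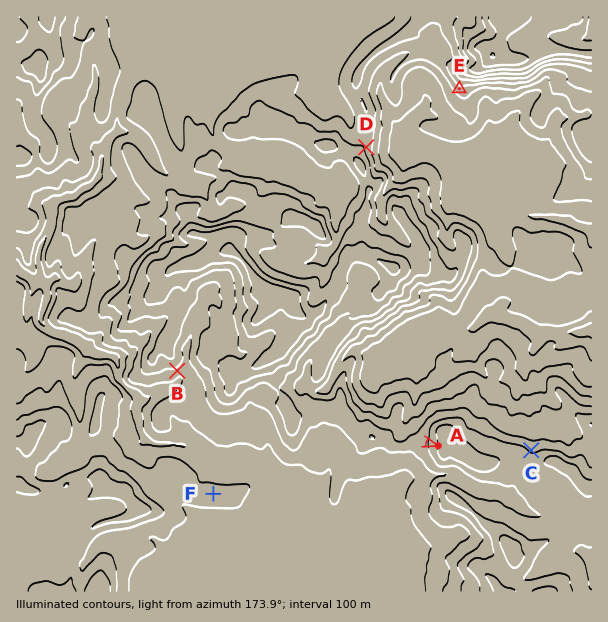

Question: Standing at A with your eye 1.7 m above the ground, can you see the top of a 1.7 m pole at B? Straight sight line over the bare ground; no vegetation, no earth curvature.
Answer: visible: false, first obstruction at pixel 297 405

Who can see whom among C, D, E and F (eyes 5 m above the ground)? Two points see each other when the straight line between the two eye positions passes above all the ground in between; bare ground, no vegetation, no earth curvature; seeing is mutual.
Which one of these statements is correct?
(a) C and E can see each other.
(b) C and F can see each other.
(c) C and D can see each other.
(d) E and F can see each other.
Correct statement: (a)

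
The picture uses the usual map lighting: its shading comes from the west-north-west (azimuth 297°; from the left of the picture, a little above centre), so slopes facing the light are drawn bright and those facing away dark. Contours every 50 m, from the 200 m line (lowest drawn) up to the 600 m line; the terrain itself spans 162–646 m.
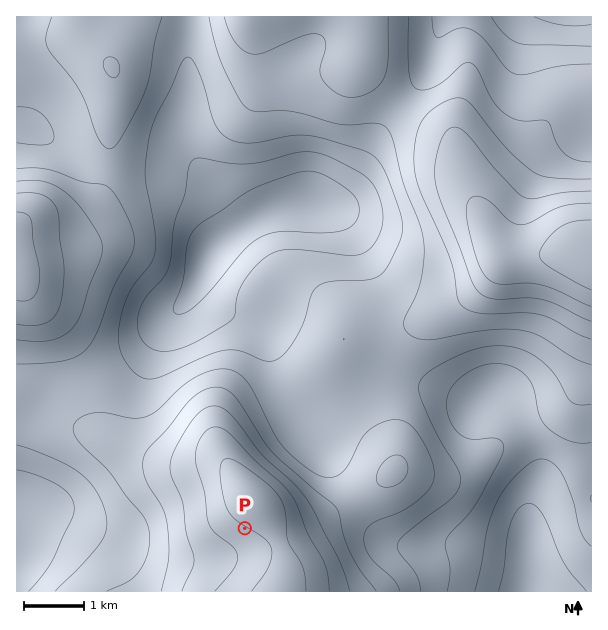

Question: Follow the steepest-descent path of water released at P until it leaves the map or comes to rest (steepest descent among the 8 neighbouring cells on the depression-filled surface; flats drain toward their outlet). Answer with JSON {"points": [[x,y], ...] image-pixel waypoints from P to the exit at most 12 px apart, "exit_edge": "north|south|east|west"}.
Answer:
{"points": [[245, 528], [233, 540], [221, 552], [209, 555], [197, 555], [185, 555], [173, 555], [161, 555], [149, 555], [137, 551], [125, 545], [113, 539], [101, 533], [89, 524], [77, 519], [65, 518], [53, 518], [41, 518], [29, 518], [17, 518]], "exit_edge": "west"}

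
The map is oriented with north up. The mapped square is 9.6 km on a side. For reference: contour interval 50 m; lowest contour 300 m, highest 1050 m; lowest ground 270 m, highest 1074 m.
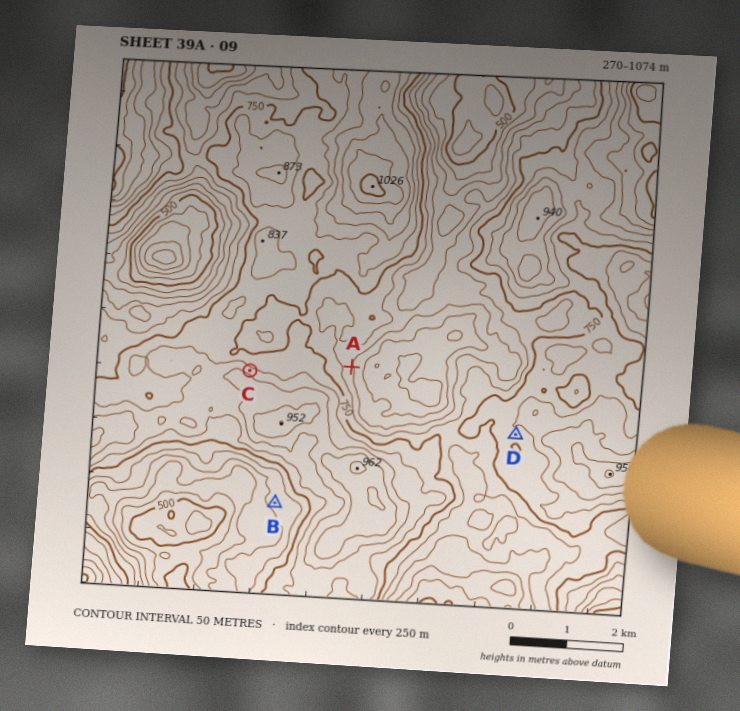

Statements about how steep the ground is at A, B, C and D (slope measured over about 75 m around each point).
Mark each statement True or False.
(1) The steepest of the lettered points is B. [False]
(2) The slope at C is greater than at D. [True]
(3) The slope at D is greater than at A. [False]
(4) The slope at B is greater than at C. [False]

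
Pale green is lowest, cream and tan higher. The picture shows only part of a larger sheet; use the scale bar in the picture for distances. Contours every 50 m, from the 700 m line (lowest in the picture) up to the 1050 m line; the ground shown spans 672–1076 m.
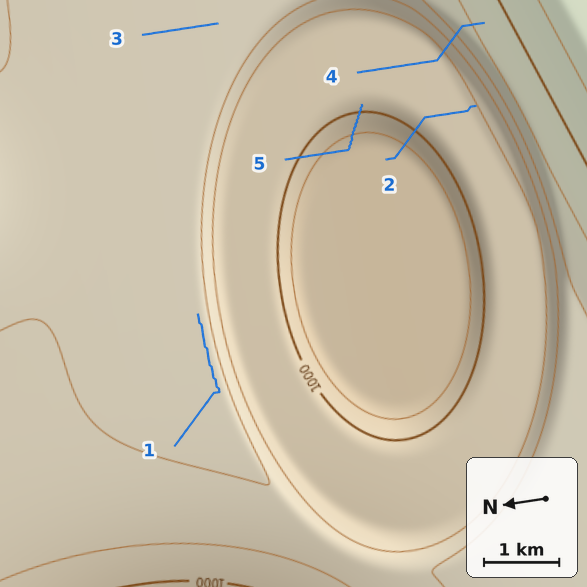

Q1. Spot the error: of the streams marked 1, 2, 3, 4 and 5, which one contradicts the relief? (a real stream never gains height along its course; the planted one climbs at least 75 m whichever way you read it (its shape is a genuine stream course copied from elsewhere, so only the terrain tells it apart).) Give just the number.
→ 5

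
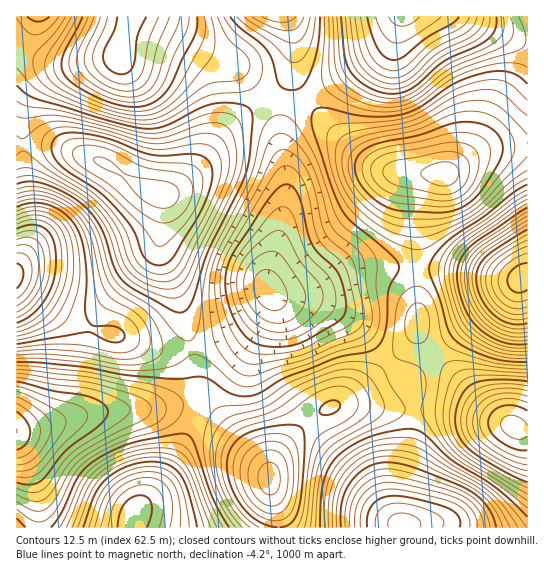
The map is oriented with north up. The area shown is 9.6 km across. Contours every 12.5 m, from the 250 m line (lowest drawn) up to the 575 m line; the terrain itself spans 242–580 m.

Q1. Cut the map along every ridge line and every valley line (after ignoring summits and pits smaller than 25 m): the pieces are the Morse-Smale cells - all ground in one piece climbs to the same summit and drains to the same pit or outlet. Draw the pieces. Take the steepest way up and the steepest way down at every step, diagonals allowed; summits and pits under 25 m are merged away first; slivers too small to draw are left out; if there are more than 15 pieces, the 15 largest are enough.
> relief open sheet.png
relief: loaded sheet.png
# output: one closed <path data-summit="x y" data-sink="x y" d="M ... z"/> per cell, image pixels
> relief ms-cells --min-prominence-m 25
<path data-summit="159 194" data-sink="119 55" d="M135 16l-4 0-2 3-9 35-3 3-36 6-26 0-16-4-23-12 0 98 37 0 12 3 46 19 20 14 18 10 8 2 10 0 14-8 16-16 23-32 19-20 25-18-11-14-22-21-14-5z"/><path data-summit="159 194" data-sink="17 275" d="M53 145l-37 1 0 136 47 34 24 12 34 8 38 13 18 2 13-3 1-5-11-41-20-51 3-54-4-4-21-8-27-18-13-7z"/><path data-summit="443 174" data-sink="403 17" d="M462 16l-61 0-10 25-10 11-74 47 16 20 32 33 15 11 23 9 52 3 24-18 16-8 42-4 1-104-11-2z"/><path data-summit="159 194" data-sink="269 291" d="M265 100l-26 17-19 20-23 32-16 16-10 7-11 2 3 3-3 54 20 51 11 46 32-9 14-7 26-23 6-11-2-15 1-9 8-24 7-31 4-42-11-58z"/><path data-summit="443 174" data-sink="269 291" d="M307 100l-4 1-11 12-9 18 0 24 4 22 0 16-8 46-11 35 0 16 5 5 6 1 16-1 19-6 28-16 16-5 59 0 2-73 5-16 11-5-42-2-23-9-26-22-21-22z"/><path data-summit="270 479" data-sink="269 291" d="M270 292l-1 13-14 24-14 15-23 16-10 13-8 26 0 4 10 5 17 17 38 42 4 8 11-24 22-24 19-15 26-13 41-36-23-29-23-19-27-14-37-4z"/><path data-summit="17 431" data-sink="134 517" d="M199 403l-16 0-33 6-53 3-60 16-20 3-1 96 115 1 4-14 24-28 18-31 16-32z"/><path data-summit="515 427" data-sink="522 278" d="M438 268l-21 1 0 58-8 16-20 19 20 21 4 15 0 11 48 3 44 11 13 6 9 2 1-154-17 3z"/><path data-summit="17 431" data-sink="17 275" d="M17 283l0 148 20-3 60-16 62-4 28-7 8-4 1-26-5-23-14 3-18-2-38-13-34-8-24-12z"/><path data-summit="270 479" data-sink="403 525" d="M351 404l-16 1-18 10-21 18-21 26-6 15 0 9 10 45 124-1-4-13 0-20 13-59 1-25z"/><path data-summit="515 427" data-sink="403 525" d="M443 409l-30 1-1 25-13 59 0 20 4 13 124 1 1-97-10-2-13-6z"/><path data-summit="443 174" data-sink="522 278" d="M527 145l-42 4-16 8-24 18-14 0-7 4-4 10-3 17 1 62 44 3 49 9 7 0 10-5z"/><path data-summit="270 479" data-sink="134 517" d="M203 404l-4 1-6 18-26 51-32 40-3 13 146 1-1-15-6-23-3-19-41-46z"/><path data-summit="279 17" data-sink="119 55" d="M286 16l-150 1 83 43 12 4 22 21 12 15 19-17 8-16 3-17-2-15z"/><path data-summit="515 427" data-sink="269 291" d="M393 267l-35 1-16 5-36 19-21 4-12-1 12 4 25 1 25 11 22 14 32 38 20-20 8-16 0-58z"/>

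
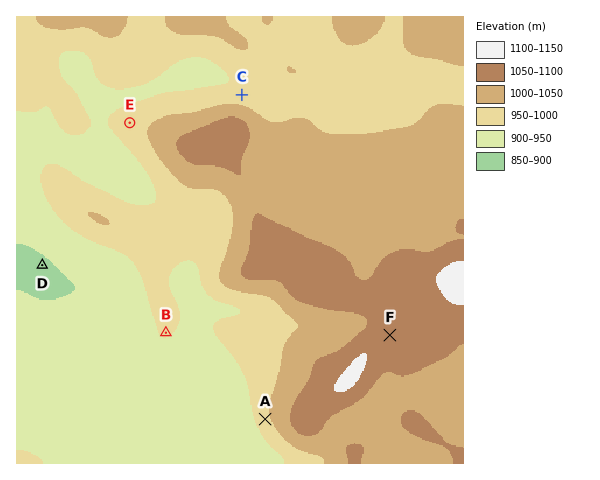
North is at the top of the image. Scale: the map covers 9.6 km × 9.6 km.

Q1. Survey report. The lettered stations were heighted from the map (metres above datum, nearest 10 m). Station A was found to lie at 980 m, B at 950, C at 970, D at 900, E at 970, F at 1070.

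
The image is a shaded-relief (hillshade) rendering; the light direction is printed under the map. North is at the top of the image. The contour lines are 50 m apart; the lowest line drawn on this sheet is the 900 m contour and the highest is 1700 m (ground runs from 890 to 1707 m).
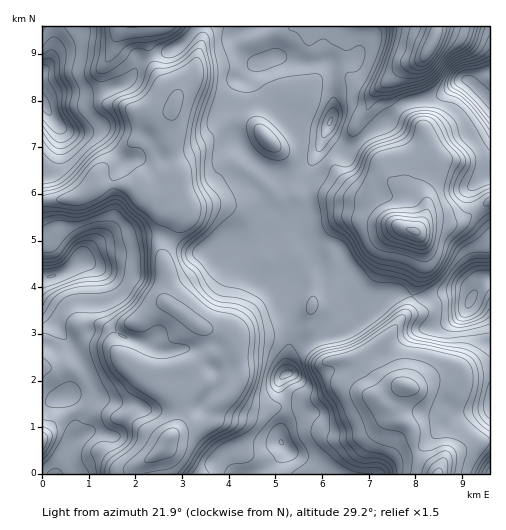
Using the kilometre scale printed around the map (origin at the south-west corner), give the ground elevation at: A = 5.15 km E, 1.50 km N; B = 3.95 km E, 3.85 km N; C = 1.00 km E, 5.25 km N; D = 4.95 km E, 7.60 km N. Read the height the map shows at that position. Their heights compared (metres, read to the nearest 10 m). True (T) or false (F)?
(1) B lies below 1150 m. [F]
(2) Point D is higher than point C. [T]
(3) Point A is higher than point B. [F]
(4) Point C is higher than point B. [F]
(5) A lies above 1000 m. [T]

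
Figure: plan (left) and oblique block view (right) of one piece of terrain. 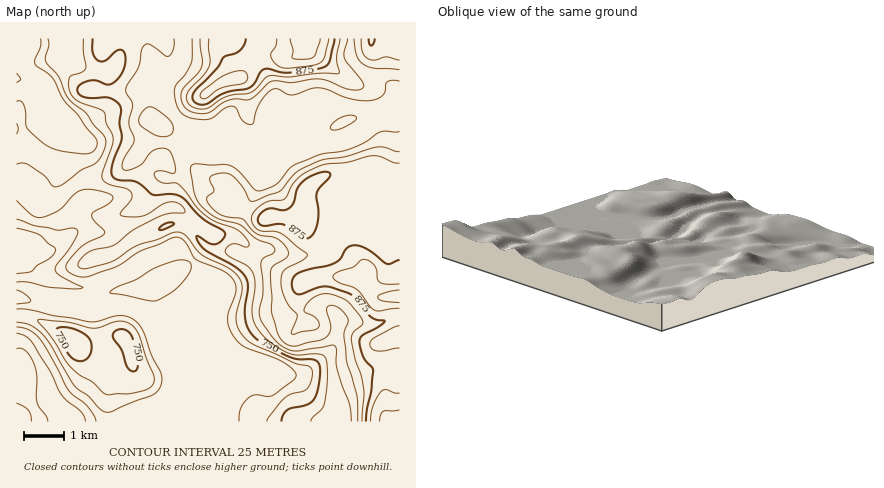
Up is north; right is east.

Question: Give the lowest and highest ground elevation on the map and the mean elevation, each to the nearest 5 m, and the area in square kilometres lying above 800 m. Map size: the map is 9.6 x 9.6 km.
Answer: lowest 625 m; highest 940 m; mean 765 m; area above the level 30.3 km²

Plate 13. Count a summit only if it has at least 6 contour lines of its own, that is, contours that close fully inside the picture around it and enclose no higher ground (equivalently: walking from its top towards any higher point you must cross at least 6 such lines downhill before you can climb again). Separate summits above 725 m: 0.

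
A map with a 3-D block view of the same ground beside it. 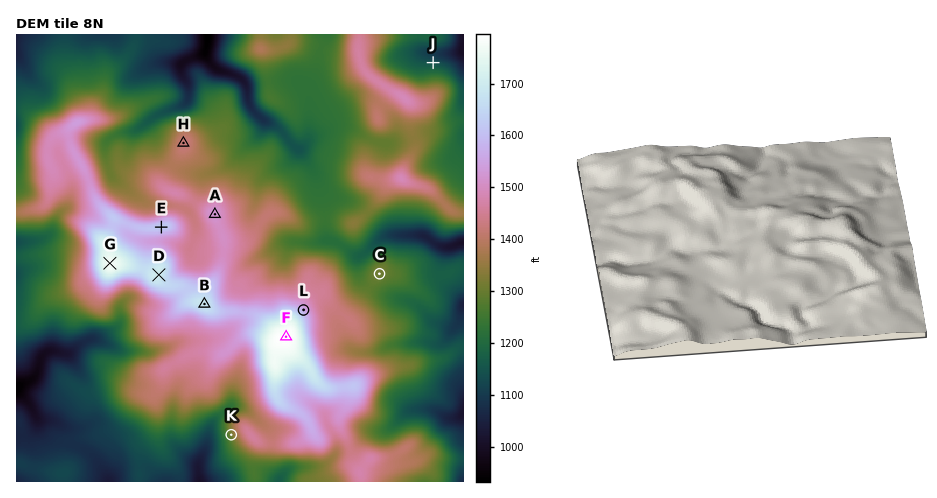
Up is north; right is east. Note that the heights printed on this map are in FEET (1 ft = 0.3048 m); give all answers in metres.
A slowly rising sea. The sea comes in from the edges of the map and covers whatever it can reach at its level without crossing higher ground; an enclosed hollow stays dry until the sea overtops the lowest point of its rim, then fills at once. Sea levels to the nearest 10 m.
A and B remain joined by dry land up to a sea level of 460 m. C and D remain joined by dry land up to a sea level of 390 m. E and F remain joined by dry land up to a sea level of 480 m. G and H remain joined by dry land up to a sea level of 420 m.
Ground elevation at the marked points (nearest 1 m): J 348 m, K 399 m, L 479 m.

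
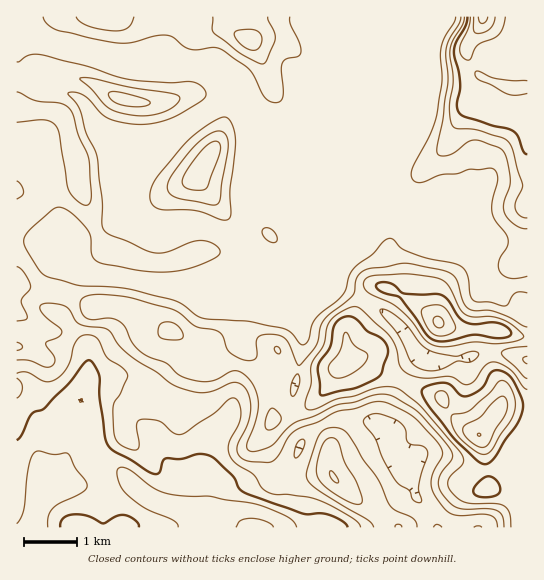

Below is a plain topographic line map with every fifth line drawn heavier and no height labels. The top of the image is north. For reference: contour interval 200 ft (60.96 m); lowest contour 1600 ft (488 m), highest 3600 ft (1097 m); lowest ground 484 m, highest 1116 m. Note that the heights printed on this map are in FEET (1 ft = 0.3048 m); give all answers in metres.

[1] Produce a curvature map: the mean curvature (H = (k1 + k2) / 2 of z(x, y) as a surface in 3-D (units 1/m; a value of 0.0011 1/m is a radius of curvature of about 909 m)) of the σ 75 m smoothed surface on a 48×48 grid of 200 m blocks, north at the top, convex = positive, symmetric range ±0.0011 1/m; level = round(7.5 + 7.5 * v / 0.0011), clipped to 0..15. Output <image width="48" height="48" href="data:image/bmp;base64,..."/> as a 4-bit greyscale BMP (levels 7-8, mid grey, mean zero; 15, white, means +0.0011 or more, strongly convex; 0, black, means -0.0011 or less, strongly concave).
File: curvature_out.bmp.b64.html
<image width="48" height="48" href="data:image/bmp;base64,Qk32BAAAAAAAAHYAAAAoAAAAMAAAADAAAAABAAQAAAAAAIAEAAATCwAAEwsAABAAAAAAAAAAAAAAABEREQAiIiIAMzMzAERERABVVVUAZmZmAHd3dwCIiIgAmZmZAKqqqgC7u7sAzMzMAN3d3QDu7u4A////AJNb3Kmby7u6mHd2ZCJoUxBHnvtkQxAEu7RpqZh5mHZVVVVDM1eXQ1nKmGZUeXQjm7VXh3dnhjNFZnh2ebqWVq/JlUQ1rNypqbVFVmd4YzeaqZqqvLmGe/x5hXVa3L/7drZEVniHM5uoh3dmeZeJv9iKdWVr63jIVqZFaJh0J8l3d2VWaIVYzpaIZWVYqWVkV6ZoeJhkfKZnd2asmIQlznZ2VnZDMziEV5V6d4Zq3HV4d2a/2pQDv5eHZ4cxJI/ERqaJeIV92FWJdmVq7KQAjqd3Z3Y0fP/VNKaIaHR8plaahmU1vtlSFGZVZUNIzu3KY5aHV2SLh4eKqHUzjdu7UAIzRDR7yGjOo5aHVUWqiZiImYYzfKR/50ZSNXeuxljP1KaIZTa4iYdlVmUjjJQ6/JuVV6vf9laP05WJhjaYh1RneJY1u4YkrLu6qsy81SSP0TSblzV2VEabvNqKt2c2zbqqmZZDZjbfoFfdqEaWVomIi6mYZqpH3bqph1IANTWoINyod0WXirl2ipZ1WvwjeaqrylEkMwAgAbZWhiN4qqqamqhmnfohSMp72BGMqGaKzDe7p1RGh4rMmbmJqYY0fPyJgwPf/u//+auVRstniarLZWd4ZEVVe/2WICj/+YrbULUiN//c3bqoREVmZmd1RZxxA67exRRiOnVpqc3MuXVVVnd3d3d3UjdTi8p5pRJDesqruGVUQyNFZ3d3d3d3dSbP/od5p0RFdtdmZUMzNFVVVmd3d3d3dkjtuZqruWZoh6ZmZnd3iru6hmd3d3eIh1WGRph3eHZ6qYZnd4mr3Kmt7KmHZniId3VWdmVEVnZ5mXZndnmql1RXq6h2abl3d3ZXqWVWZnd2eXZnZnmHZVZVVlVmjbd3d3dmmXZ3d3dVZ4dmZYllZndlREiXmnZ3d3d2eHd3d3Znioh2Vqpmd4hlRIuGd2d3d4h3eId3d3Z5v5qWadpWd4mHedpVd3d3d4h3d3d3d3ZpvpmGe9hWd4m8vMhGd3d3d3d3d3dmeIZWi6hlfMZGd3ityqdGeIh3d3d3douFaIZEa5dlbcZHd2V6y6hVeId3d3d3dnzId3dTfYdkj9ZXd2VXvdlFd3d3eIiId1i7l2dTfndkr6VXd3ZVjf1Ud3h3eIeId2WLuFVTbmZUvVRmZmZUWO5ld3iHeIeIh3VayERlfGU0yzRVVURERIp1Z3mHeHd4iHZHuXiqmZmb+jNmeIdkQ1h2ZnmHeHd4iHdErbu6h8zO1hSc7v7ZZWiHaIl3eHd3iIdDr6d3d6YzISn//czdyYiHaqh3eHd3eIdTnYVYmXM1aL7ZZWZoqHdla6ZneHd3eIdiW6msu1e+3clTNEVVZmZUe4VoiHd3d3diWruXZ2rJZlRFZmZmVVVEmmWJh3d3d3difLhUVnhlVVVVZmZmdkNq2VeYd3d3eIdin8RFemZWdVVWdmZoumfP+omHZneIiIdif/VWiXZnZniaqYh4qZvMyodmZ4iHd3d0J++Wd3eKmsy6mIiHZXhkVlVmiYiHd3d1AH/lZw=="/>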